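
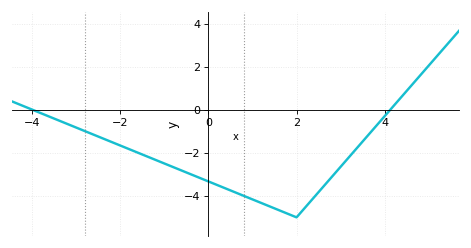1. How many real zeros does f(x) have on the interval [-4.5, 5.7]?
2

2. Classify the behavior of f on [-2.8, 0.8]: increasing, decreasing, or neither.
decreasing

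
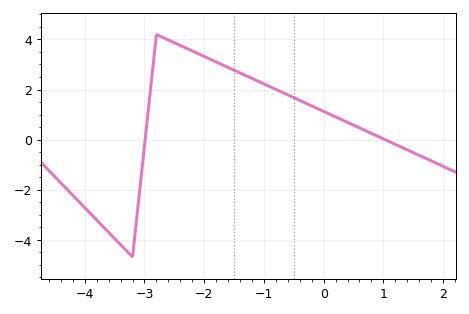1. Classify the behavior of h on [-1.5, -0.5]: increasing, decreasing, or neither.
decreasing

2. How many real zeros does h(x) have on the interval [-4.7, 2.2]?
2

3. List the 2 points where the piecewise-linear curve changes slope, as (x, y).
(-3.2, -4.7); (-2.8, 4.2)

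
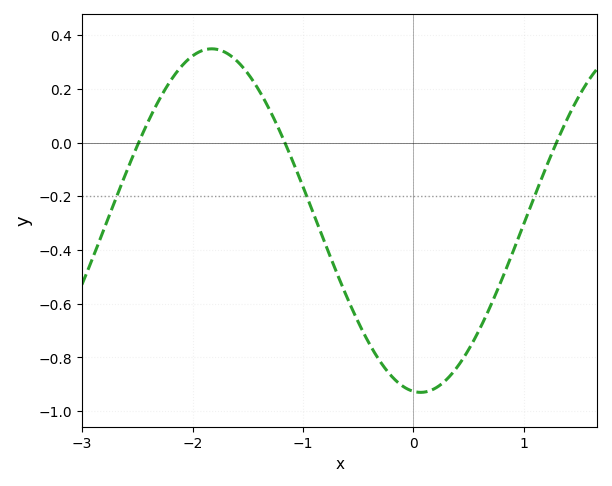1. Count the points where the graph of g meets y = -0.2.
3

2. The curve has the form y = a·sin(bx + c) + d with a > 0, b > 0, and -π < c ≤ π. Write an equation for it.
y = 0.64sin(1.7x - 1.7) - 0.29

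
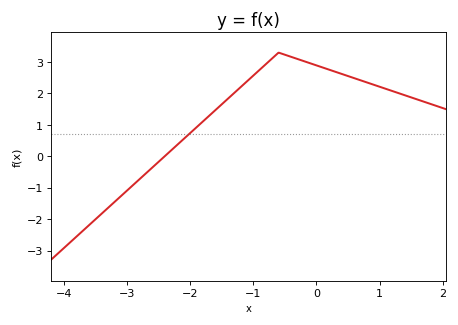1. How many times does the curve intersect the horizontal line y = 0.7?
1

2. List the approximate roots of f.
-2.4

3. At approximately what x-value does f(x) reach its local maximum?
-0.599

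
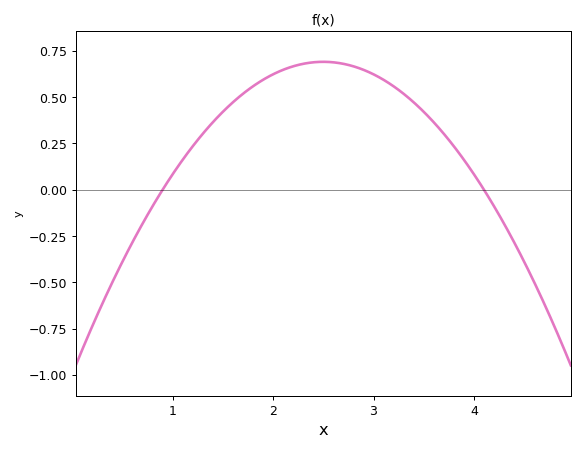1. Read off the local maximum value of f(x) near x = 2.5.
0.7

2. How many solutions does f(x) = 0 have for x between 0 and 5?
2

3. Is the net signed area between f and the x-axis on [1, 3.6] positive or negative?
positive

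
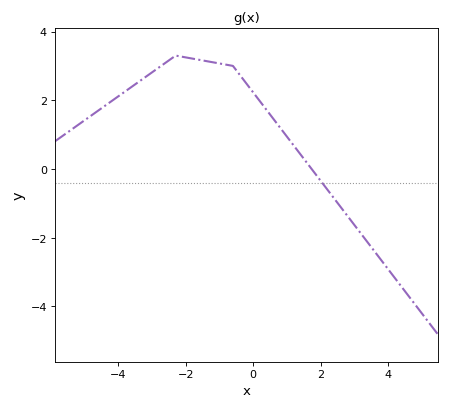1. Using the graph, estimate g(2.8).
-1.4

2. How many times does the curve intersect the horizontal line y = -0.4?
1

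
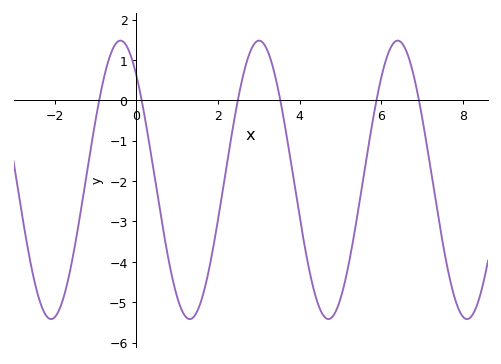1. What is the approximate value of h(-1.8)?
-4.9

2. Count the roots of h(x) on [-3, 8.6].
6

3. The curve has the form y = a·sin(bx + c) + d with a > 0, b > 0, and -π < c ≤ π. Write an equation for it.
y = 3.45sin(1.9x + 2.3) - 1.97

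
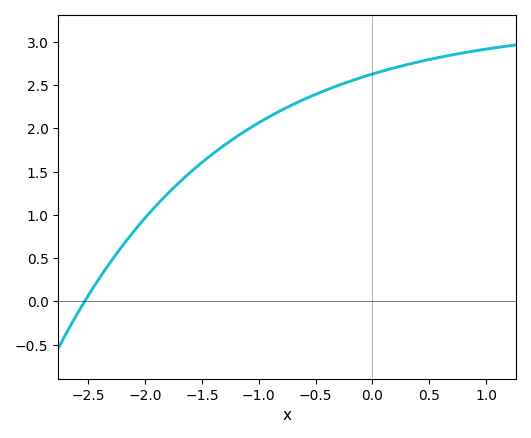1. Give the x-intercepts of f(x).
-2.5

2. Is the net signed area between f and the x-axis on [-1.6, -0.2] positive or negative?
positive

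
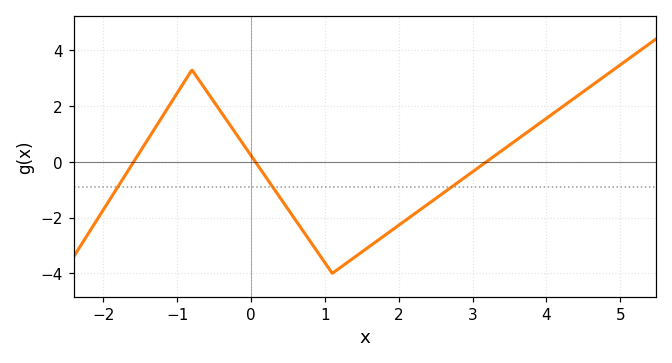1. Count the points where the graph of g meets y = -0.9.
3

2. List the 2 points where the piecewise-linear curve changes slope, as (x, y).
(-0.8, 3.3); (1.1, -4)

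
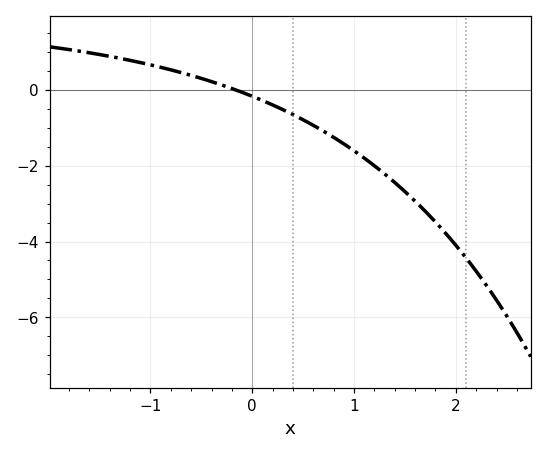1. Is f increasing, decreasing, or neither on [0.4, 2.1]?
decreasing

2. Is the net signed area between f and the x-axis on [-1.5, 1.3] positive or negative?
negative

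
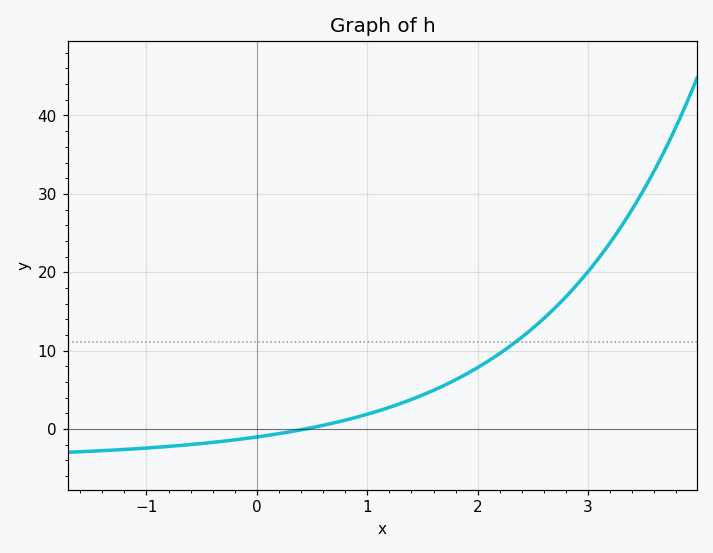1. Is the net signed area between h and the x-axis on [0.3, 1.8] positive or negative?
positive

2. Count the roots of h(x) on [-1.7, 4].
1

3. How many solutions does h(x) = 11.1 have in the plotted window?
1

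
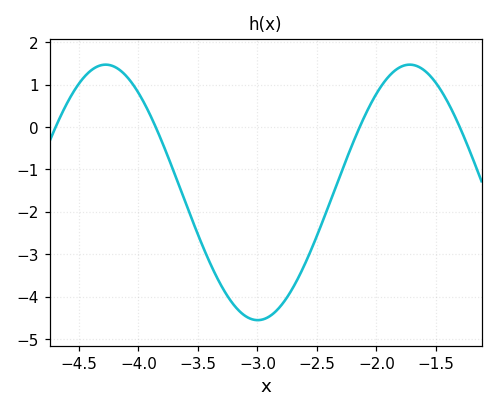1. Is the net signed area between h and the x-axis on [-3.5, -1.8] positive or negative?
negative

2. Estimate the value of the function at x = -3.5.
-2.5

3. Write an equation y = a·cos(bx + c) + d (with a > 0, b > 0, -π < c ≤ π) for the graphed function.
y = 3.01cos(2.5x - 2) - 1.54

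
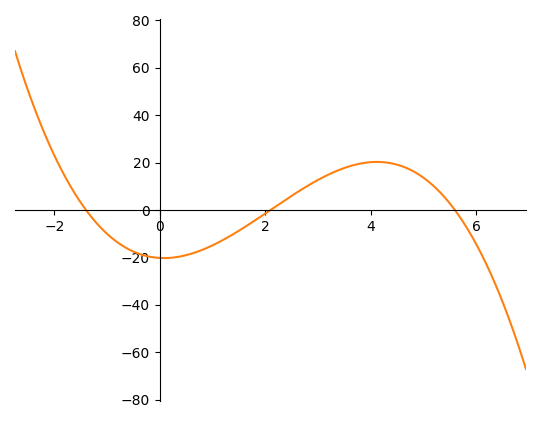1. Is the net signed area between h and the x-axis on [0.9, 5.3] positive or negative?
positive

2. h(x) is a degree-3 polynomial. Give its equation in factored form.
y = -1.23(x + 1.4)(x - 2.1)(x - 5.6)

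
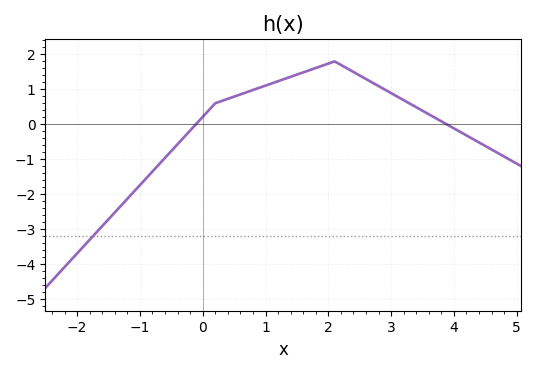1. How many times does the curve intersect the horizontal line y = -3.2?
1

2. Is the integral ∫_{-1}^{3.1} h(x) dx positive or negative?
positive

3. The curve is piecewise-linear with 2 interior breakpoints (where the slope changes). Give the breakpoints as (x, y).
(0.2, 0.6); (2.1, 1.8)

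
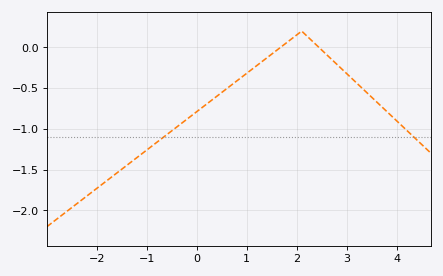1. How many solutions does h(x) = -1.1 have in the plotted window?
2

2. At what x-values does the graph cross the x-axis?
1.68, 2.44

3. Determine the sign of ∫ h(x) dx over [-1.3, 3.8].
negative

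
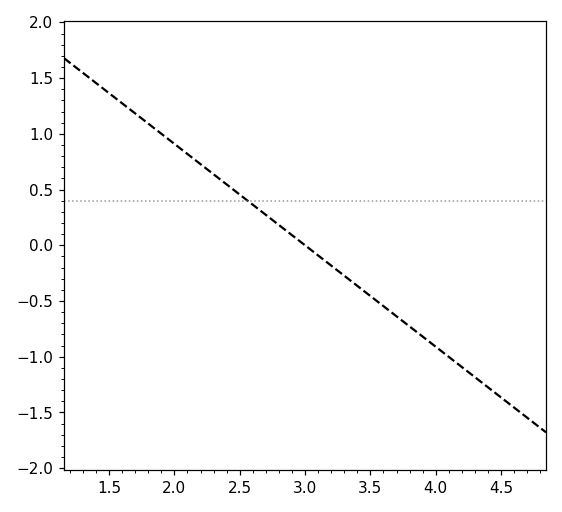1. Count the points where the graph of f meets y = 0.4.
1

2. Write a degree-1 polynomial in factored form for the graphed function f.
y = -0.91(x - 3)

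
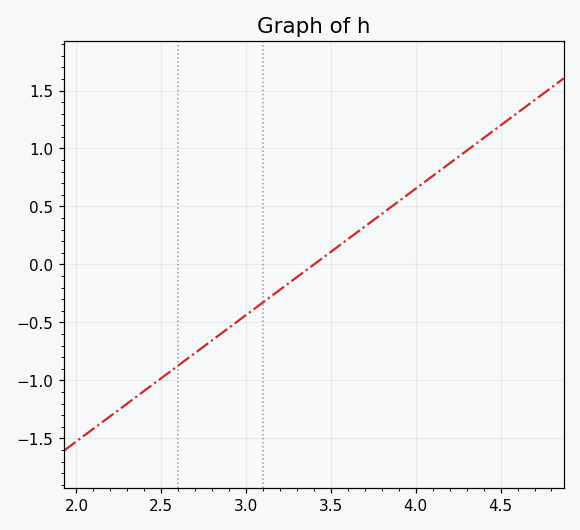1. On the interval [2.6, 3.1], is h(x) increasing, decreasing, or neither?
increasing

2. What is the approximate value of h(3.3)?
-0.109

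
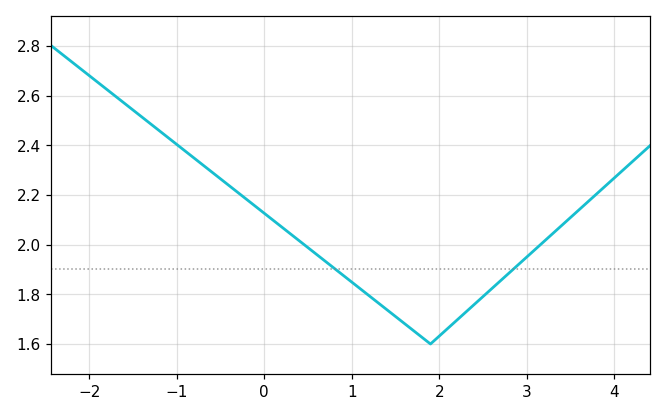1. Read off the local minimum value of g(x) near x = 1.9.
1.6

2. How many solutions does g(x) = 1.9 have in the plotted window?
2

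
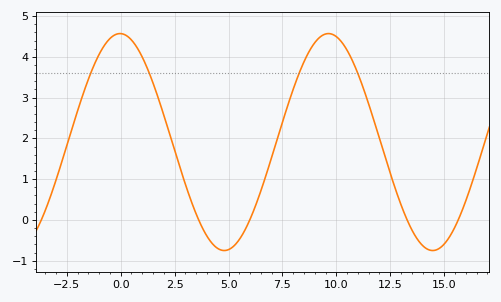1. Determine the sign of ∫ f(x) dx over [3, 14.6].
positive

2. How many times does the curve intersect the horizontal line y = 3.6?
4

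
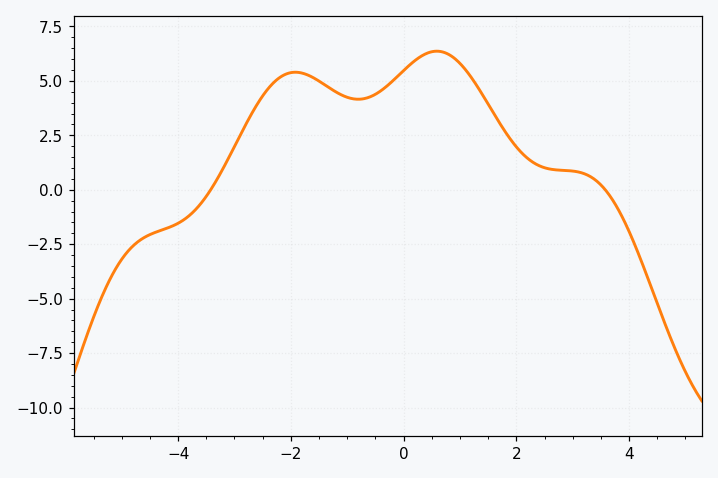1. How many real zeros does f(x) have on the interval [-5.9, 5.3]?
2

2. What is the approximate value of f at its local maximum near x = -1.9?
5.4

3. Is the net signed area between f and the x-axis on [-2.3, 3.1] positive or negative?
positive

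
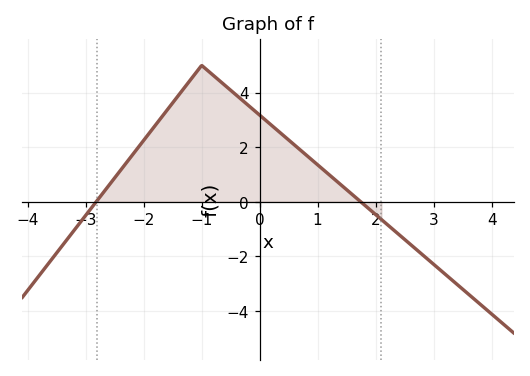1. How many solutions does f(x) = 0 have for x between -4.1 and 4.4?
2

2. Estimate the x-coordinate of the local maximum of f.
-1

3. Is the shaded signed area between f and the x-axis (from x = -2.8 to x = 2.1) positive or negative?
positive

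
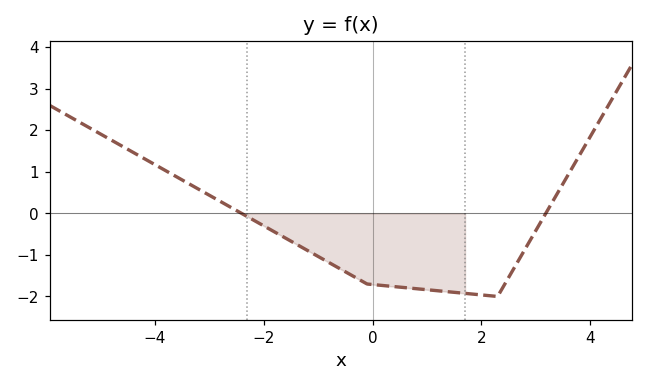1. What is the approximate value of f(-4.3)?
1.4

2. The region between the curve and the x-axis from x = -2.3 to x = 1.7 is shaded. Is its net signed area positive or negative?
negative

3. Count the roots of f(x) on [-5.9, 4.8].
2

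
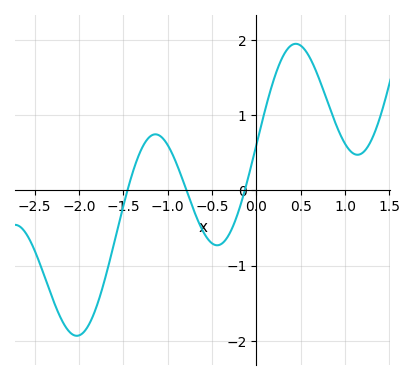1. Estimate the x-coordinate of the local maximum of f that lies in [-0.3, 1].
0.444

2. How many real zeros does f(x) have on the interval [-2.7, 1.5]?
3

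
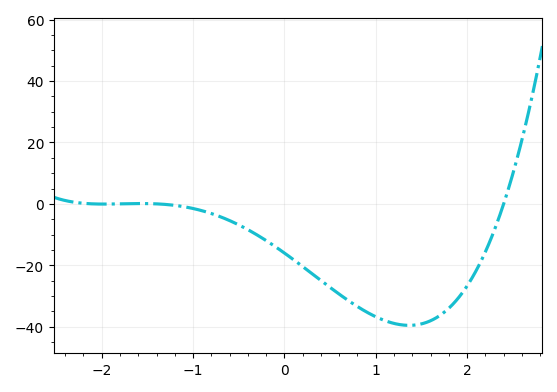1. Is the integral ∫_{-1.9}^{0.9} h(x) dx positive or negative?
negative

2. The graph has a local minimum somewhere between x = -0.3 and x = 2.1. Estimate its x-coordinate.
1.36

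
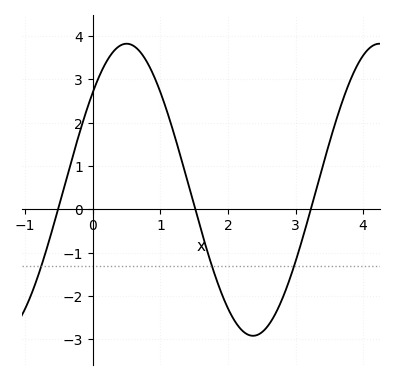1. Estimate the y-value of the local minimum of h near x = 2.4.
-2.9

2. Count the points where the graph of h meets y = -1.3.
3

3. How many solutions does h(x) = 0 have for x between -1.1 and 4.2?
3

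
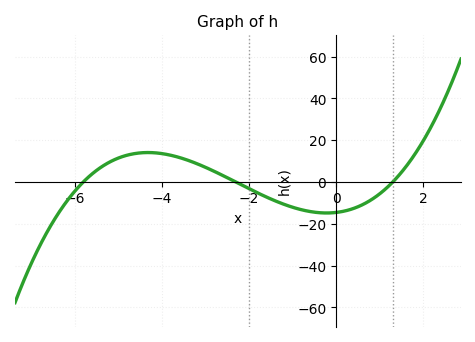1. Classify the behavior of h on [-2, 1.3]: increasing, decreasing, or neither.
neither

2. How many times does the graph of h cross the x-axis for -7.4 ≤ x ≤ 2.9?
3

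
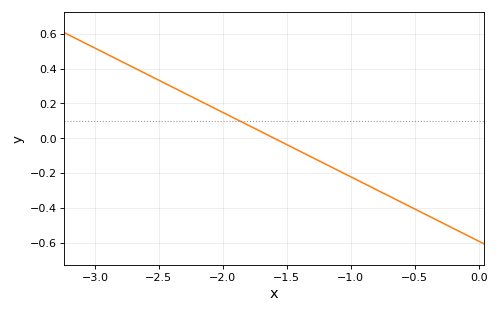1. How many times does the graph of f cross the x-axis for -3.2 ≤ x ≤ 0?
1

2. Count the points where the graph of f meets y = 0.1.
1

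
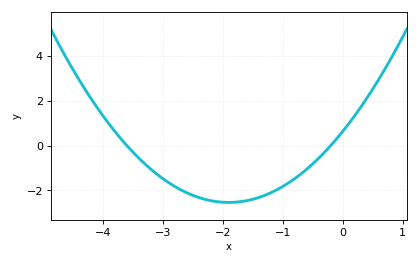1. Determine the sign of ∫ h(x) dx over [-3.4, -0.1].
negative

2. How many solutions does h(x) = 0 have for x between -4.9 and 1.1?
2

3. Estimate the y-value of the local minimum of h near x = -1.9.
-2.6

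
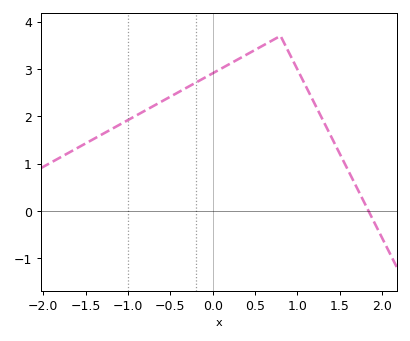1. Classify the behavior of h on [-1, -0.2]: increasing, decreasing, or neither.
increasing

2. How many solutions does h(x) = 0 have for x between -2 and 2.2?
1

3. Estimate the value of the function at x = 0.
2.91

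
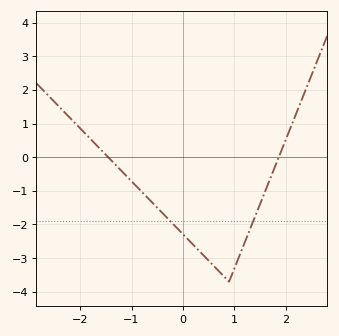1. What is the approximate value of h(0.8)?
-3.54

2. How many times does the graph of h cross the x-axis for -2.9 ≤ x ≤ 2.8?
2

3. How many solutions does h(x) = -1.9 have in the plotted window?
2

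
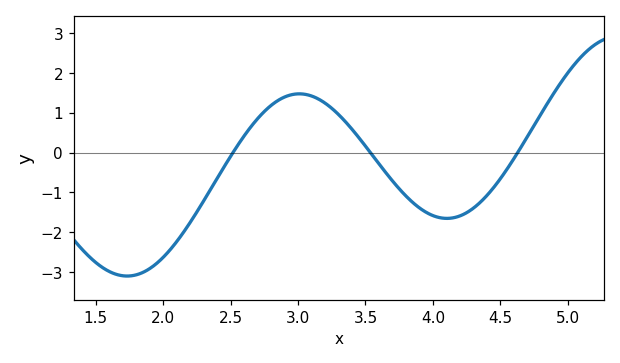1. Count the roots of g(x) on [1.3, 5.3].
3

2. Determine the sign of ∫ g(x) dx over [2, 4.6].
negative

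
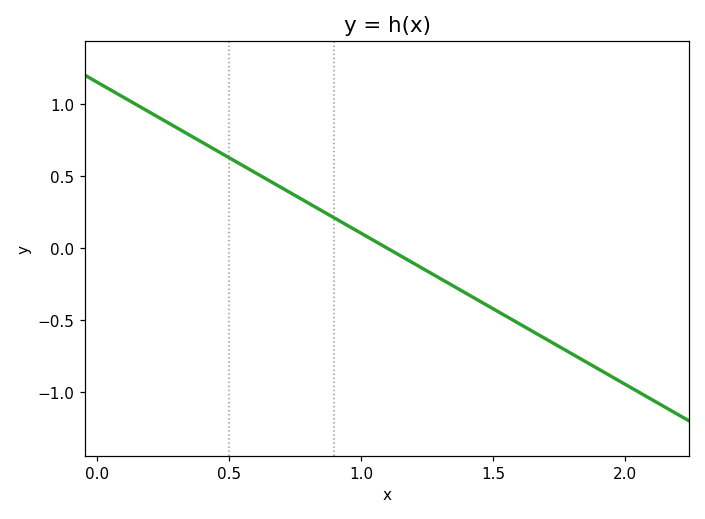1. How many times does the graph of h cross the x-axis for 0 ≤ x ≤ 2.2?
1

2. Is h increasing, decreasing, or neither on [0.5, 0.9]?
decreasing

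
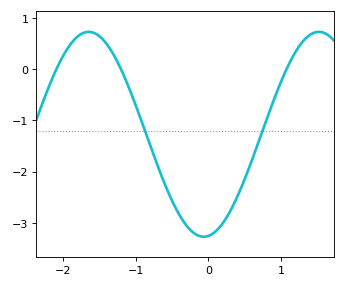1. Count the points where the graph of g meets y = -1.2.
2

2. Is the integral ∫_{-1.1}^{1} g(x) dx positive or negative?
negative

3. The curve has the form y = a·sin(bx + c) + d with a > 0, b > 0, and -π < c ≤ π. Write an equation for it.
y = 2sin(2x - 1.4) - 1.27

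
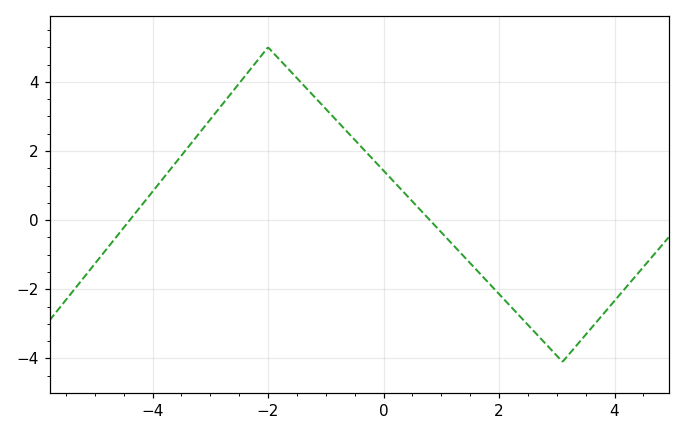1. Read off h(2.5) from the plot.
-3.03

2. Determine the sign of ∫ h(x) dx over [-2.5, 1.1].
positive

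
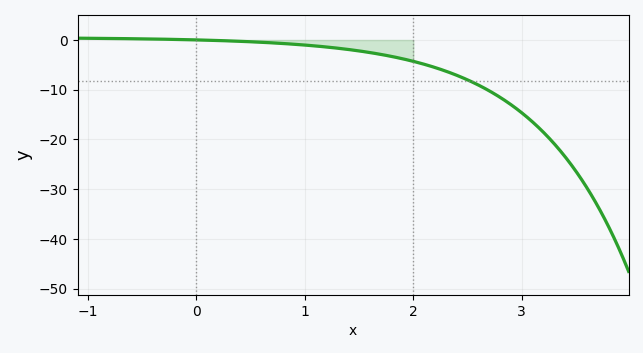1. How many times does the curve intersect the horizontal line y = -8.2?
1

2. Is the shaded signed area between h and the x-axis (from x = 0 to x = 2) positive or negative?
negative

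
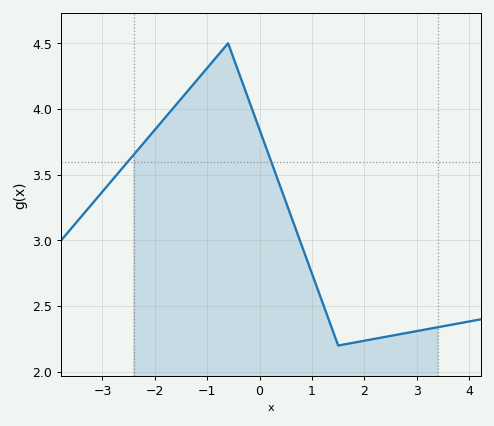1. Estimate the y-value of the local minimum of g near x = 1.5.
2.2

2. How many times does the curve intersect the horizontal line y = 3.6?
2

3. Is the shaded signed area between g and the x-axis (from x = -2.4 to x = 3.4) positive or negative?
positive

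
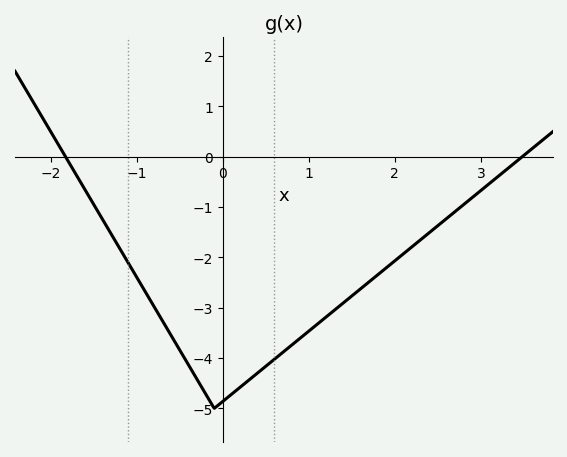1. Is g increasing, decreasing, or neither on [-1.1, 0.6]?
neither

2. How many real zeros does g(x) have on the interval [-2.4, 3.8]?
2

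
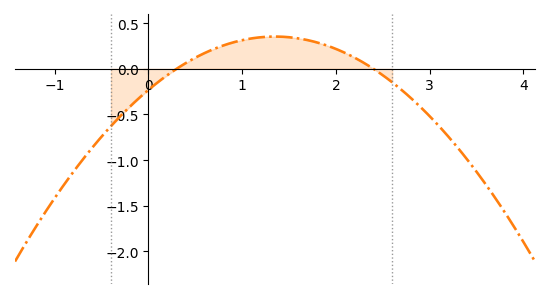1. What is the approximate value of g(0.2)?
-0.07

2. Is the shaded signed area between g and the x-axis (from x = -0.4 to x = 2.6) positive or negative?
positive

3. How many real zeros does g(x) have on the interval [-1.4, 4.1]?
2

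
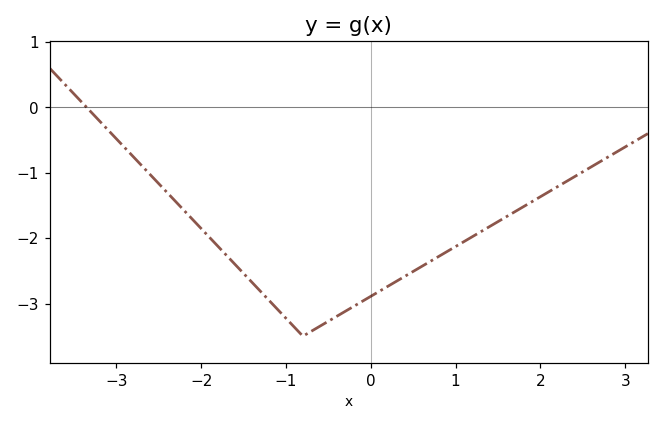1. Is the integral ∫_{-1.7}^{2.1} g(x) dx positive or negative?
negative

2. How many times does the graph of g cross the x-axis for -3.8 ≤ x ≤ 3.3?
1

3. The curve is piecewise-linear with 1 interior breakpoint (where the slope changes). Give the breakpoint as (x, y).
(-0.8, -3.5)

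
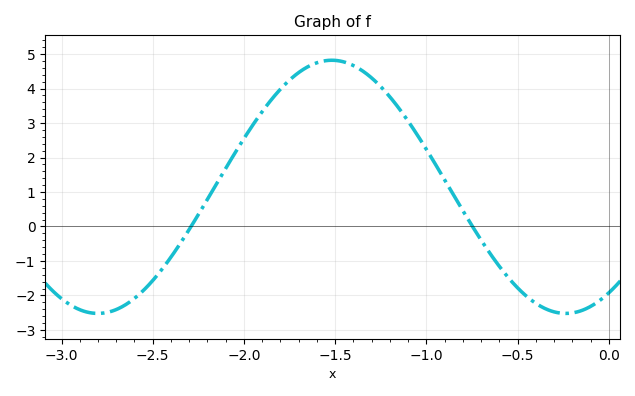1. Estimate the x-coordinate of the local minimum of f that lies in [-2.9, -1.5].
-2.8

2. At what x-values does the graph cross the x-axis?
-2.29, -0.747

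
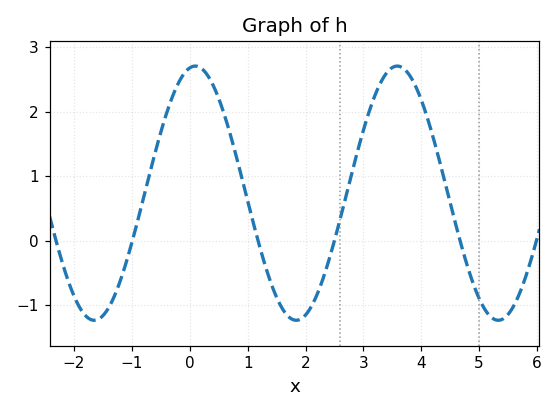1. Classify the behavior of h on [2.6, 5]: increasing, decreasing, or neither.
neither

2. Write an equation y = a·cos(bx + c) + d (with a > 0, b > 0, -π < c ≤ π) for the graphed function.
y = 1.97cos(1.8x - 0.17) + 0.74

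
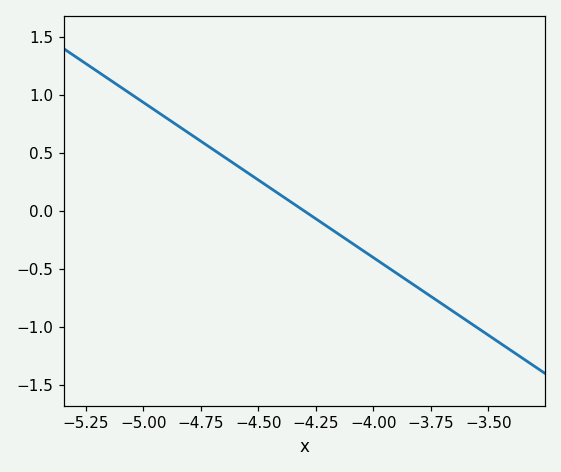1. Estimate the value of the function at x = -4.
-0.402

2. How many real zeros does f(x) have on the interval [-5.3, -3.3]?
1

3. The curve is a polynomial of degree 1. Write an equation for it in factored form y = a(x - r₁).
y = -1.34(x + 4.3)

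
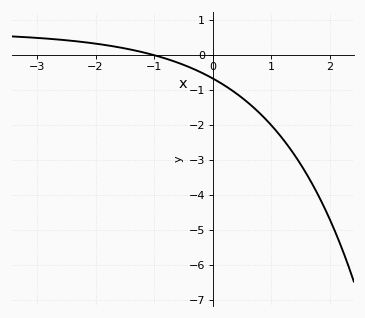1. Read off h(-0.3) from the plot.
-0.4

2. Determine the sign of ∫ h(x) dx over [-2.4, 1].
negative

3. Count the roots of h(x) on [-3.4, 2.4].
1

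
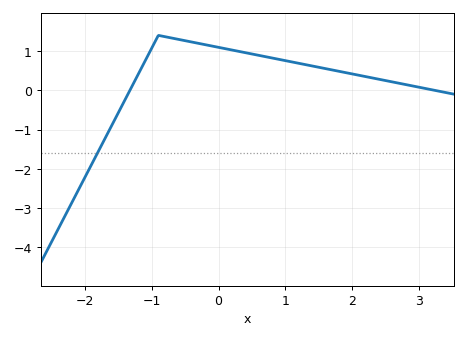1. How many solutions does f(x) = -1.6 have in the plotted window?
1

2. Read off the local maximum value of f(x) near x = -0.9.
1.4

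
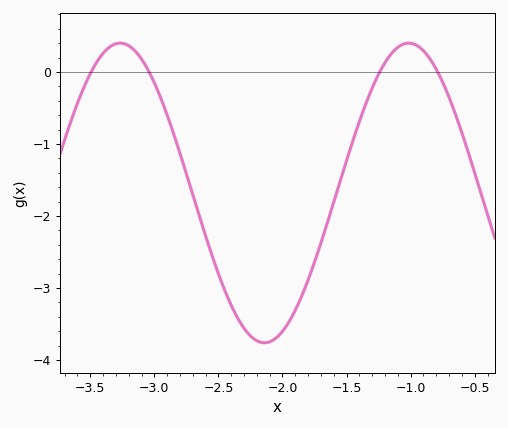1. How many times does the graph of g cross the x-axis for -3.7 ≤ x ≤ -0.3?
4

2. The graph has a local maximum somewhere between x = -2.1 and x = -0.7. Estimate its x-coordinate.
-1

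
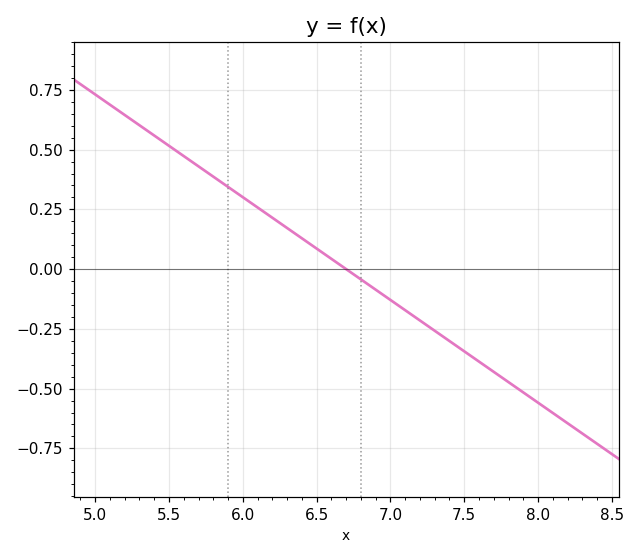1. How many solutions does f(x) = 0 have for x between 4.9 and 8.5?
1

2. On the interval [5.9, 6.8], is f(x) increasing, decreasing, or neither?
decreasing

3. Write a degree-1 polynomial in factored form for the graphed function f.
y = -0.43(x - 6.7)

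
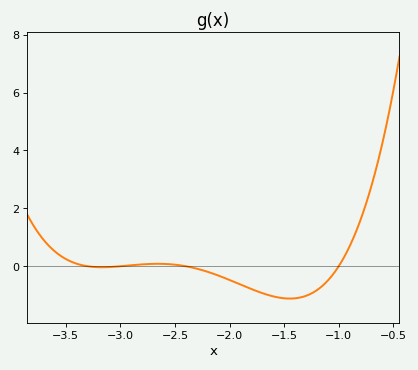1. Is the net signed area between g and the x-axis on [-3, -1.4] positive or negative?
negative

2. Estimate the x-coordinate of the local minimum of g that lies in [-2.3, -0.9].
-1.45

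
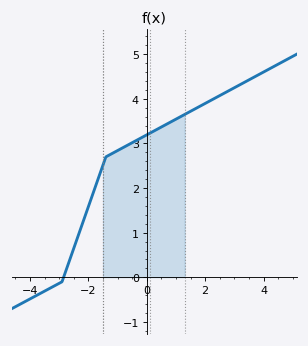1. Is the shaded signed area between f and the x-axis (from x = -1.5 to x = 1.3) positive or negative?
positive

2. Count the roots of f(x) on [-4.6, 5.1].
1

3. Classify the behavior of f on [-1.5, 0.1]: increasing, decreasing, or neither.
increasing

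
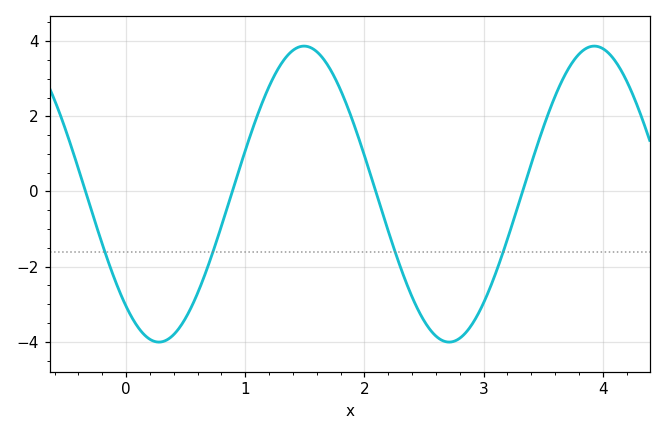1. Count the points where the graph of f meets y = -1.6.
4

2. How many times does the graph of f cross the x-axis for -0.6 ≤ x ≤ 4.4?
4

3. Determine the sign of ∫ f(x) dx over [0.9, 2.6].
positive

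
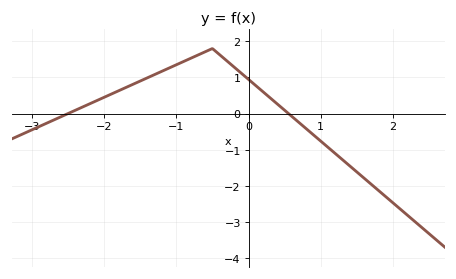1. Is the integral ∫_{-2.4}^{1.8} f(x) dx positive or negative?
positive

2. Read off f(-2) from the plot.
0.4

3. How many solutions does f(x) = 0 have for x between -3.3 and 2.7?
2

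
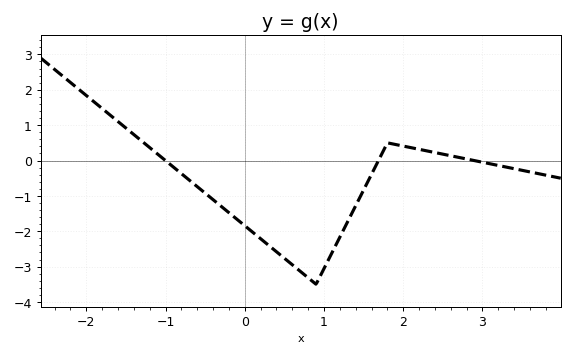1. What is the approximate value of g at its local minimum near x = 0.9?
-3.5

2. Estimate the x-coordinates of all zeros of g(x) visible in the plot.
-1, 1.69, 2.89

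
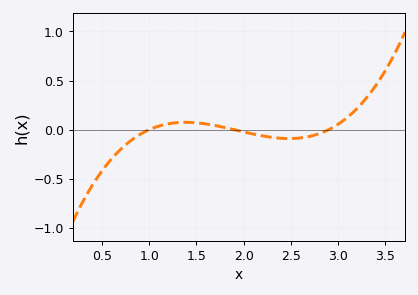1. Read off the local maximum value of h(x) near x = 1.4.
0.1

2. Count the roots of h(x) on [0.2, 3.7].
3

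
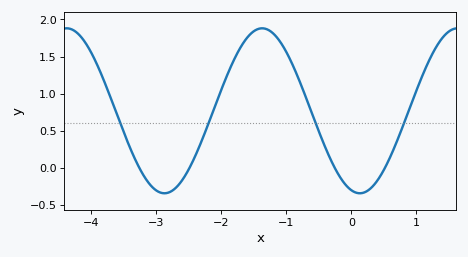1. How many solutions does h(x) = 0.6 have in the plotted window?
4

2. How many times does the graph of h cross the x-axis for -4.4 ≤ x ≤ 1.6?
4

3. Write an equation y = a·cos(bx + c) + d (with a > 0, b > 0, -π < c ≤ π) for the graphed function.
y = 1.11cos(2.09x + 2.87) + 0.77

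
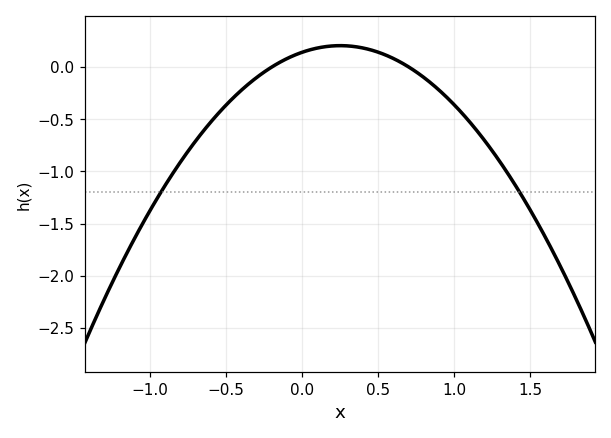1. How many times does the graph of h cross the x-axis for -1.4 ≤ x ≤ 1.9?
2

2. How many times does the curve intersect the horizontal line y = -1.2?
2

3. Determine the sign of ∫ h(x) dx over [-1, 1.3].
negative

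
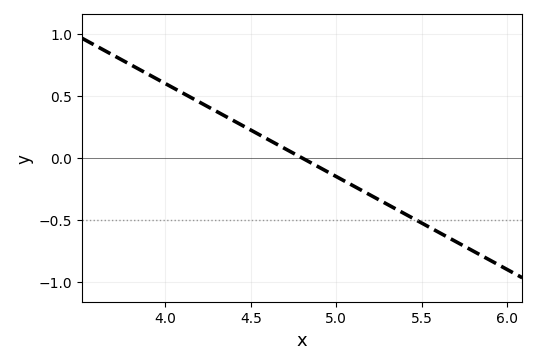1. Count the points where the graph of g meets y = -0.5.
1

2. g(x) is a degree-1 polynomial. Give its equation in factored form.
y = -0.75(x - 4.8)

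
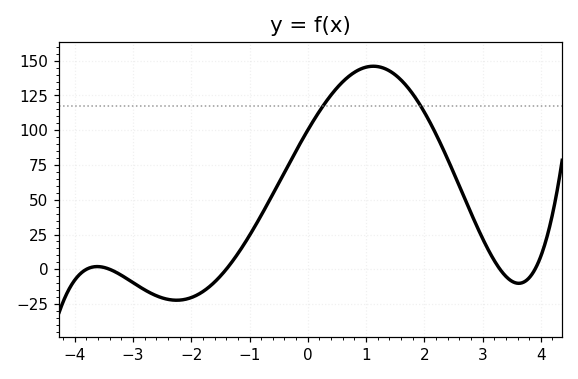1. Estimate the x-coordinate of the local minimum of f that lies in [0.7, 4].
3.6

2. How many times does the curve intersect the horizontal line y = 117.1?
2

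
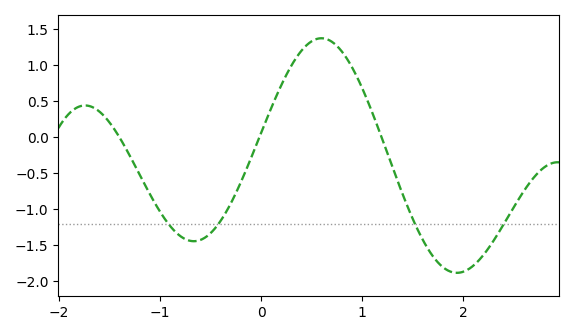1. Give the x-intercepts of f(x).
-1.4, -0.016, 1.19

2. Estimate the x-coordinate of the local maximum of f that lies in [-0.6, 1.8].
0.598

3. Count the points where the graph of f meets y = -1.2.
4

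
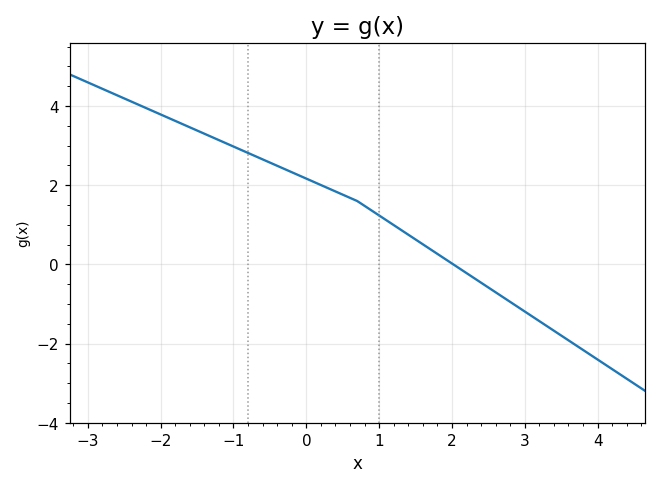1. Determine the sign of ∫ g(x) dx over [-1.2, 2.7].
positive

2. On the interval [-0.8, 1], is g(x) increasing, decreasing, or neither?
decreasing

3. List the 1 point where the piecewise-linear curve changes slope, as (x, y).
(0.7, 1.6)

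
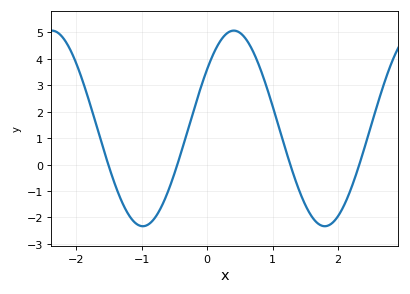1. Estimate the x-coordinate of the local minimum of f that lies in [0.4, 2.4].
1.8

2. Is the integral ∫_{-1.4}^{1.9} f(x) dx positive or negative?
positive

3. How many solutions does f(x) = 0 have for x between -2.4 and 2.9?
4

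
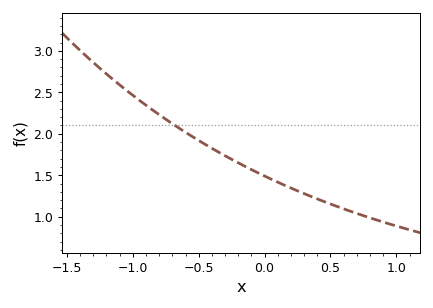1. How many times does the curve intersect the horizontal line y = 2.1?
1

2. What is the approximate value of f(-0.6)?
2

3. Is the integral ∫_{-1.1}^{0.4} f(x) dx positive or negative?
positive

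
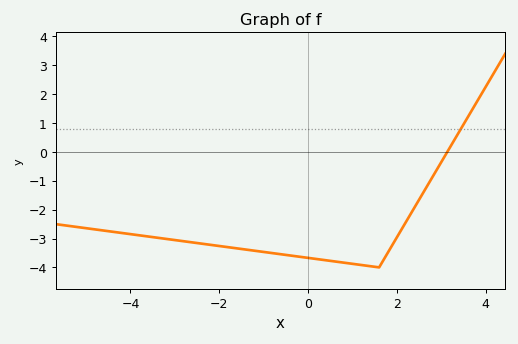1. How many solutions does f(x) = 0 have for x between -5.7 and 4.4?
1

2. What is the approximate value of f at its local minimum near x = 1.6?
-4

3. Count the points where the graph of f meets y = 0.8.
1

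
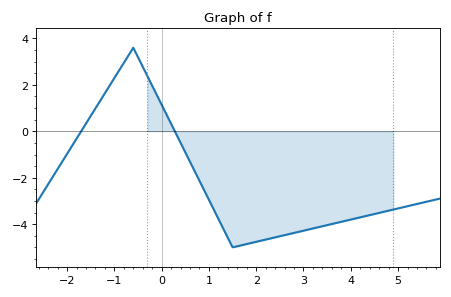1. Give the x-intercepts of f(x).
-1.8, 0.2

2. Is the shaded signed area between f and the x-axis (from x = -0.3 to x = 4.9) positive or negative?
negative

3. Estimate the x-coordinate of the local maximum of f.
-0.6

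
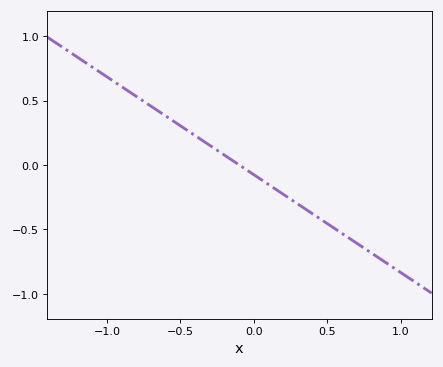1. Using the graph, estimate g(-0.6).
0.4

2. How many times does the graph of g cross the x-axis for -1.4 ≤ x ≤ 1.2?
1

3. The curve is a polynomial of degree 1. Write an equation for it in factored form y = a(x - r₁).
y = -0.76(x + 0.1)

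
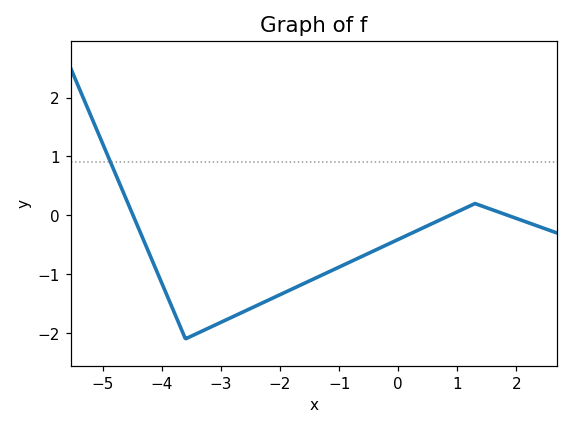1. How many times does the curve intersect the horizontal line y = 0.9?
1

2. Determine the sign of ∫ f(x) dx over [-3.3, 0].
negative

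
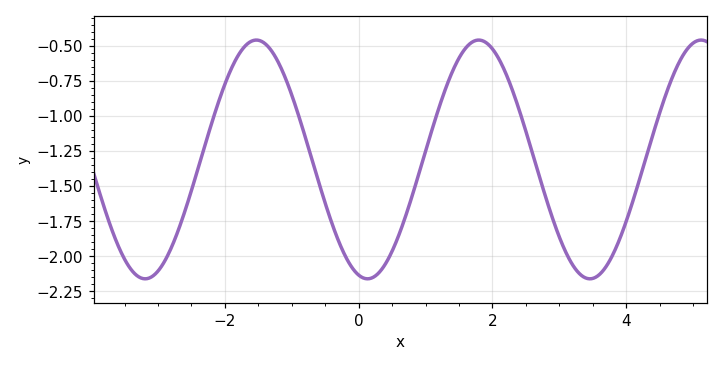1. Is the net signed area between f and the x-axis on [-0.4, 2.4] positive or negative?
negative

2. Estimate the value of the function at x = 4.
-1.75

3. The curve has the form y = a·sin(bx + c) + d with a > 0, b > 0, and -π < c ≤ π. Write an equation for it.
y = 0.85sin(1.89x - 1.82) - 1.31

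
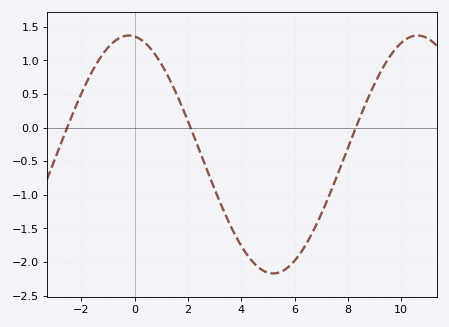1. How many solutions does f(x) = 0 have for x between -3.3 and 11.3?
3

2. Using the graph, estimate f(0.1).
1.35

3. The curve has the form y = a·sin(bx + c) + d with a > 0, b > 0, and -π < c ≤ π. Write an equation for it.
y = 1.77sin(0.58x + 1.7) - 0.4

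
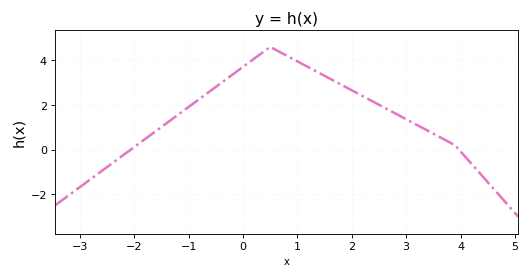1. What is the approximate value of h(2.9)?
1.49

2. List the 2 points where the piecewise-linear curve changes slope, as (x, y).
(0.5, 4.6); (3.9, 0.2)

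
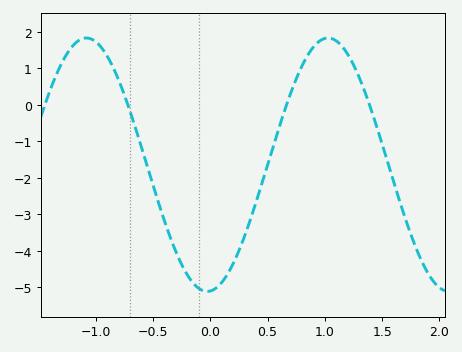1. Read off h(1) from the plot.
1.8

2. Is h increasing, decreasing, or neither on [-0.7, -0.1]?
decreasing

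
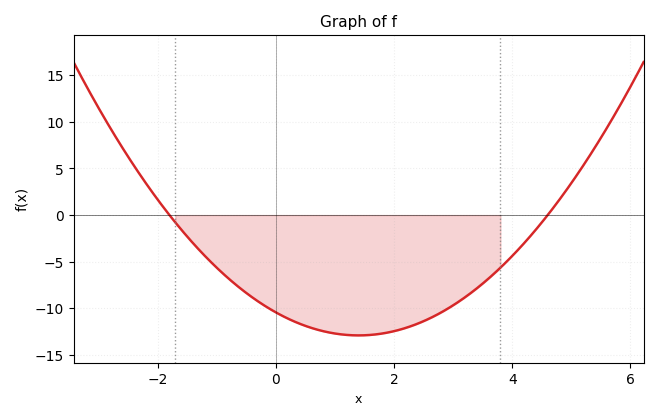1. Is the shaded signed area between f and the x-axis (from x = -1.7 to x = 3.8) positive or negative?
negative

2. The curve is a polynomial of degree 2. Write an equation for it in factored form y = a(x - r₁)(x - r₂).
y = 1.26(x + 1.8)(x - 4.6)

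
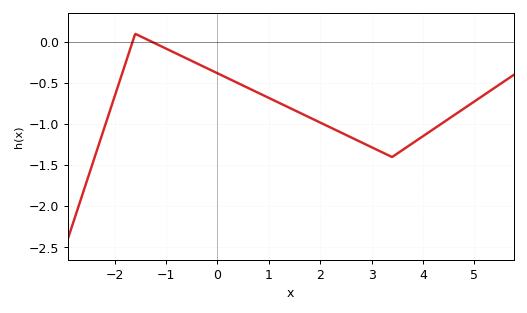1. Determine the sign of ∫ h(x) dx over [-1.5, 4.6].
negative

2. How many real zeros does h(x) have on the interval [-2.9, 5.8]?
2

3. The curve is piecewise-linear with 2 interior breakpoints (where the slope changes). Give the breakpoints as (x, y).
(-1.6, 0.1); (3.4, -1.4)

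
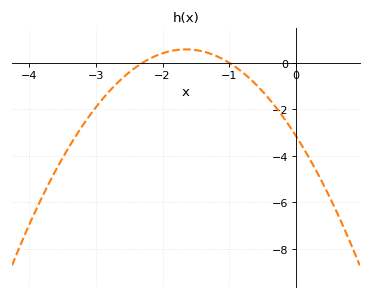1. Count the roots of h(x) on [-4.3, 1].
2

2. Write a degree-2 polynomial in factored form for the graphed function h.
y = -1.36(x + 2.3)(x + 1)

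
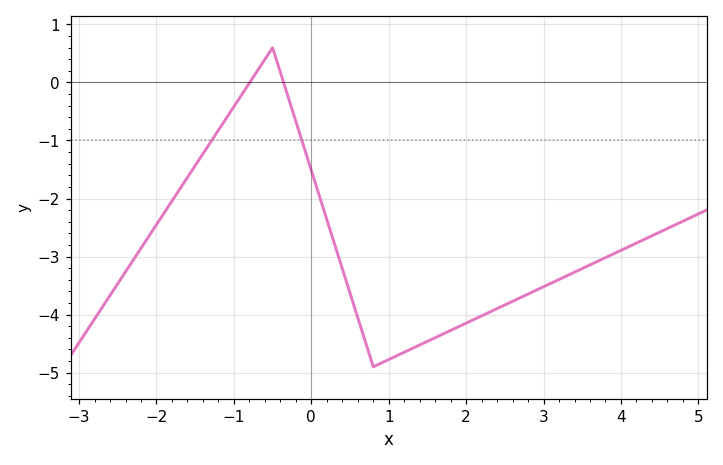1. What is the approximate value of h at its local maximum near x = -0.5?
0.6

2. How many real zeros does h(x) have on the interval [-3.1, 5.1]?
2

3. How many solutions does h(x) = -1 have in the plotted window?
2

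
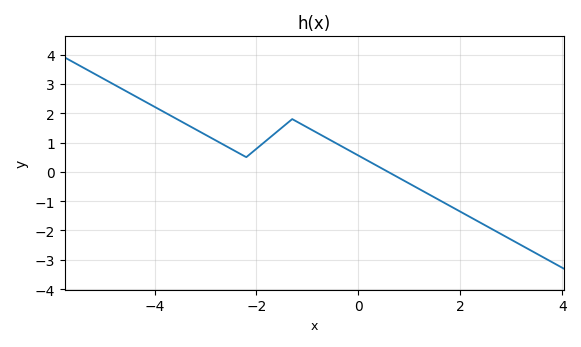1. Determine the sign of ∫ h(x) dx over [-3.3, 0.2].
positive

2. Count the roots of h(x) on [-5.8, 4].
1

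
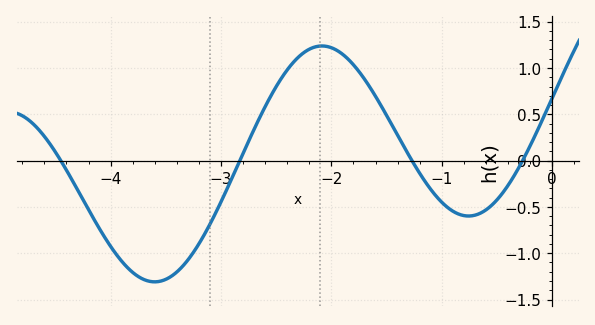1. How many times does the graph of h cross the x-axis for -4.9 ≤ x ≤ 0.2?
4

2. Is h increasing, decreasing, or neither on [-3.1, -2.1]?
increasing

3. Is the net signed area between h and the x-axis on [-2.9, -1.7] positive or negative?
positive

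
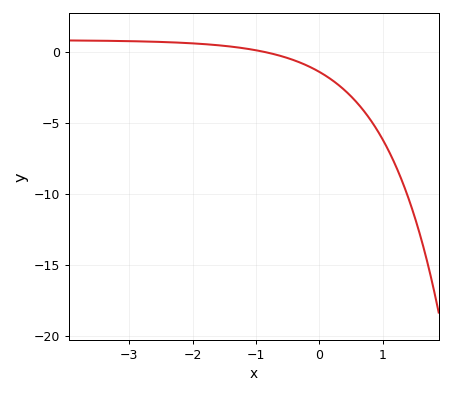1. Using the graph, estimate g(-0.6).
-0.5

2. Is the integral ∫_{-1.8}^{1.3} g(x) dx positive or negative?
negative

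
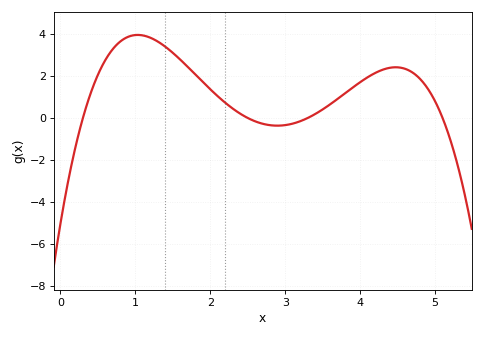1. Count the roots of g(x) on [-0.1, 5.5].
4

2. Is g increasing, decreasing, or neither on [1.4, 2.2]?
decreasing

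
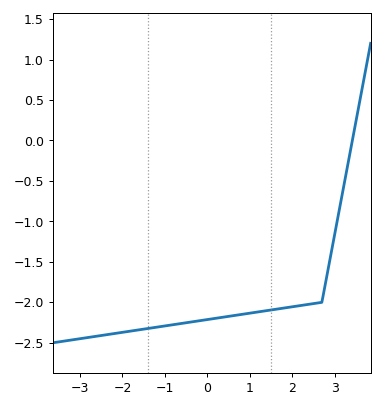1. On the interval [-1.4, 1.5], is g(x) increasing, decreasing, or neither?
increasing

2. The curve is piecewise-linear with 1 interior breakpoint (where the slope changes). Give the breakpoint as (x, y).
(2.7, -2)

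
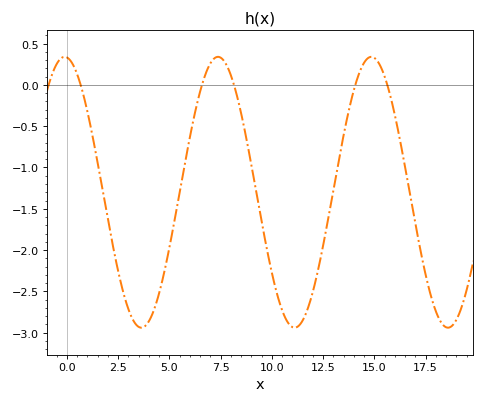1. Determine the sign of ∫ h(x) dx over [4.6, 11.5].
negative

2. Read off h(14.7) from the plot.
0.326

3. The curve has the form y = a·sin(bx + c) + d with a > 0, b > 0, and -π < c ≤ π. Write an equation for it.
y = 1.64sin(0.84x + 1.66) - 1.3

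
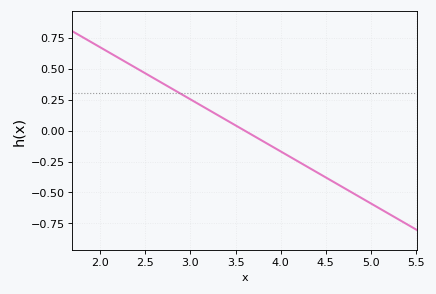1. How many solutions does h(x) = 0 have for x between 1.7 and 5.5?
1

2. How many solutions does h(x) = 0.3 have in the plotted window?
1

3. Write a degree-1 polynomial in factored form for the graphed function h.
y = -0.42(x - 3.6)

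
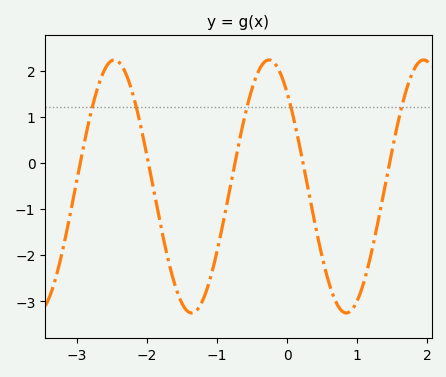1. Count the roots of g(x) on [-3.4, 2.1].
5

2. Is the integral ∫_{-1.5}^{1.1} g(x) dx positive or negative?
negative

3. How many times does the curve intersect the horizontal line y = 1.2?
5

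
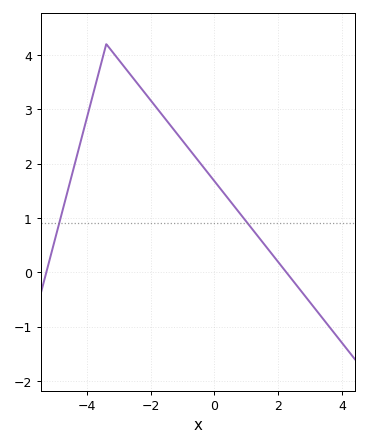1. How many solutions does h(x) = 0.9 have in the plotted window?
2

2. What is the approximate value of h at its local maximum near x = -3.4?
4.2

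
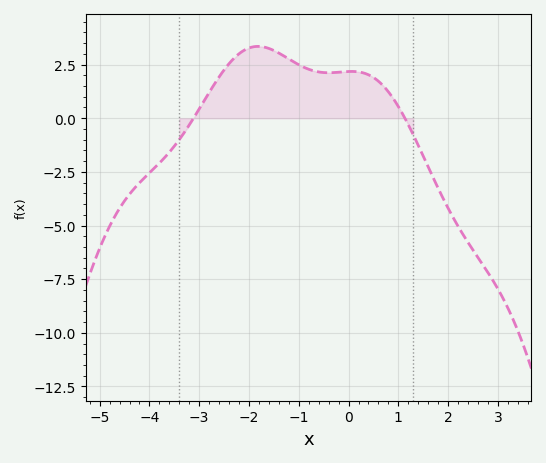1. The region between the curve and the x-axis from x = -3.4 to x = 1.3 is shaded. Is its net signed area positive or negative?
positive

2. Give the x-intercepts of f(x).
-3.11, 1.13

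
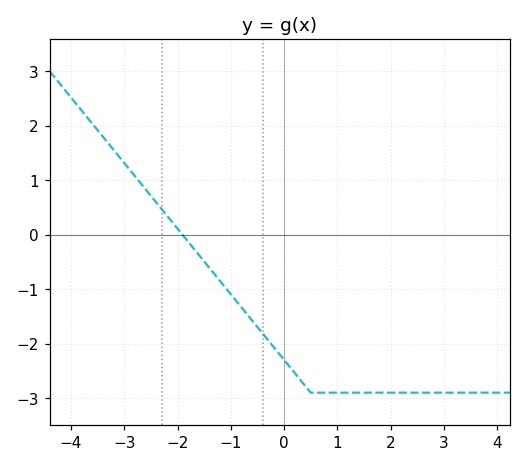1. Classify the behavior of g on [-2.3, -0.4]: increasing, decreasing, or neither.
decreasing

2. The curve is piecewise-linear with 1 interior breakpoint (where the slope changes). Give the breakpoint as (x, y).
(0.5, -2.9)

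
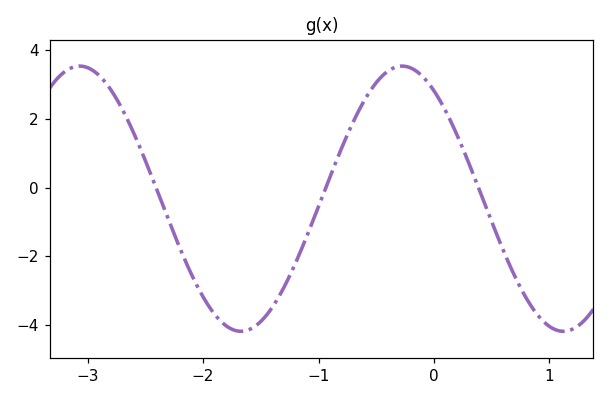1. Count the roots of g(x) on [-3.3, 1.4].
3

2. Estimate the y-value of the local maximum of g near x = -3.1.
3.6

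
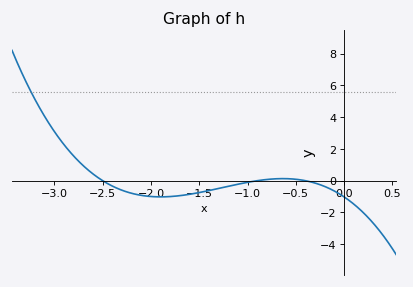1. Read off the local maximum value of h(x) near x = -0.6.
0.2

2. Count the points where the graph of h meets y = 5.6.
1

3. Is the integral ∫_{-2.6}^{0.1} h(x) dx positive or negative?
negative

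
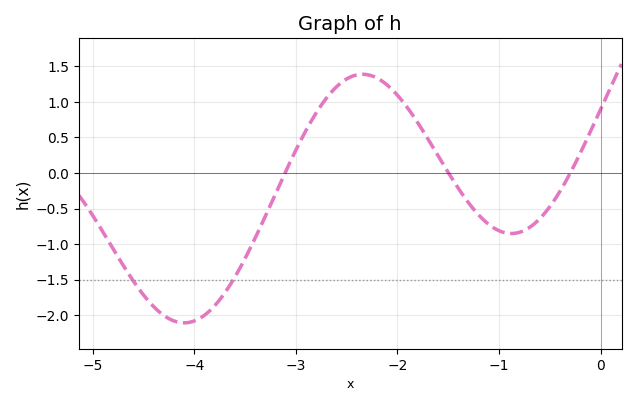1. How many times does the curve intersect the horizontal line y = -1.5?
2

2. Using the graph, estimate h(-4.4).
-1.9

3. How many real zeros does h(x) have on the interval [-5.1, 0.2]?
3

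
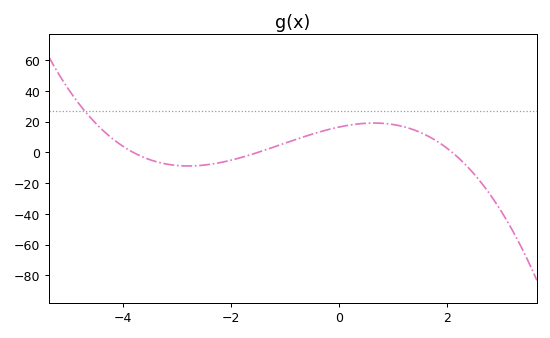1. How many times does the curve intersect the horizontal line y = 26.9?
1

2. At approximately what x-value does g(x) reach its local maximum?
0.649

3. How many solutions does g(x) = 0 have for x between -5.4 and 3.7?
3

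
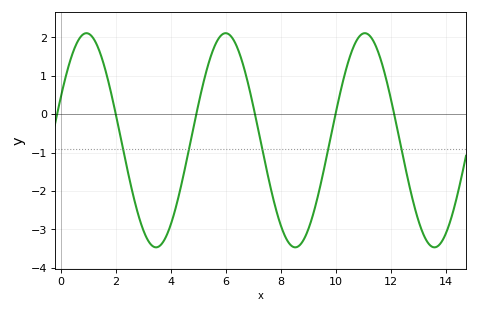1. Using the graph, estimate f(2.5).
-1.7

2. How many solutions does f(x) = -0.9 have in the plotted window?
5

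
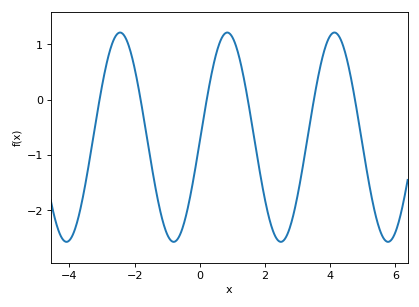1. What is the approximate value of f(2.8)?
-2.2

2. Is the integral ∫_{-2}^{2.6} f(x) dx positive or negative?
negative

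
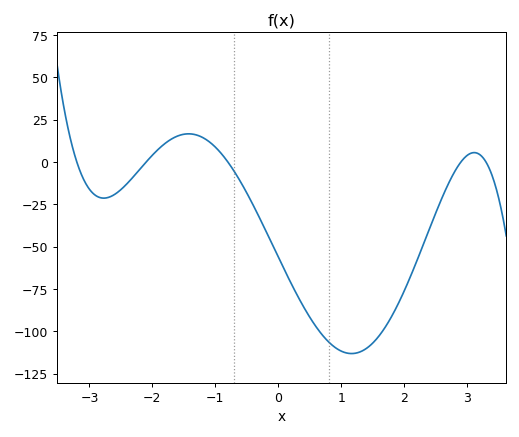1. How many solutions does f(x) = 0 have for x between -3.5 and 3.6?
5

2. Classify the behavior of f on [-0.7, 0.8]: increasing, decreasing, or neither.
decreasing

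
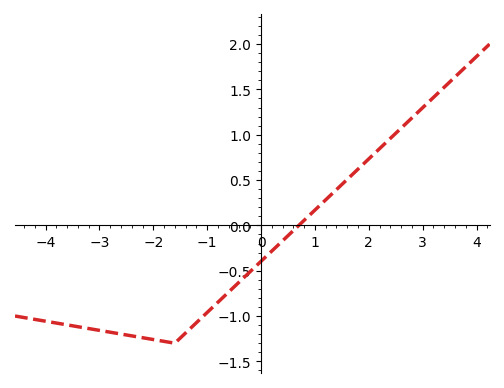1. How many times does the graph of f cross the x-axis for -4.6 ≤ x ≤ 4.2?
1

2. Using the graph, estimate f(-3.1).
-1.15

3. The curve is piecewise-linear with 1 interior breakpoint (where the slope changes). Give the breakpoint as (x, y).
(-1.6, -1.3)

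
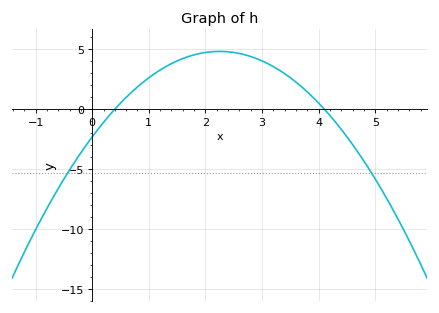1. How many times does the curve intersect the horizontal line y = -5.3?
2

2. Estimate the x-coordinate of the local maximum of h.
2.25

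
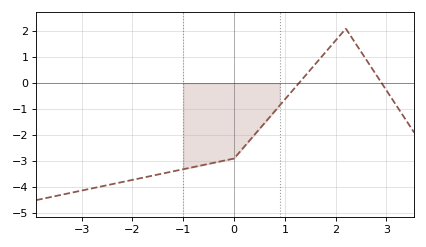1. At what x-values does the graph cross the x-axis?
1.28, 2.91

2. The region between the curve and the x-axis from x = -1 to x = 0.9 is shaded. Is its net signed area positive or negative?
negative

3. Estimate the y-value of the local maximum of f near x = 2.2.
2.1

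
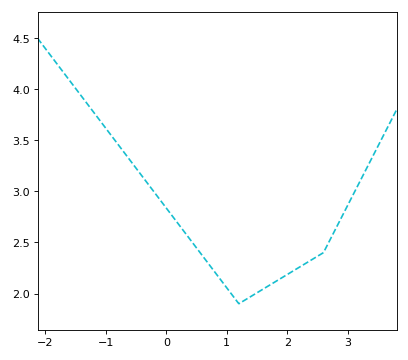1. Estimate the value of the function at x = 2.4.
2.35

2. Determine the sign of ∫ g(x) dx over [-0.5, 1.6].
positive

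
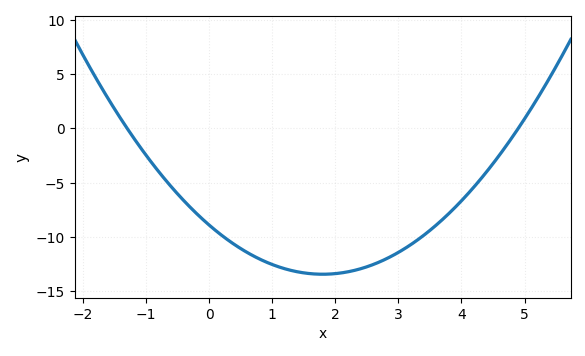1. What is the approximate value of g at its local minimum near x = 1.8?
-13.5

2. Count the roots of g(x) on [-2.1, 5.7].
2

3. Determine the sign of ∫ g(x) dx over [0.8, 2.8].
negative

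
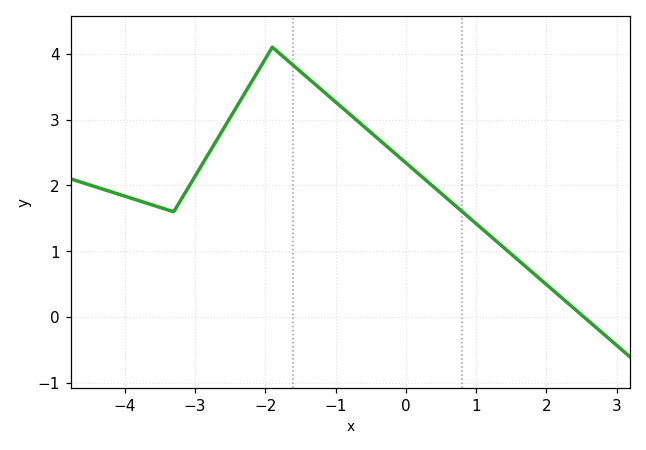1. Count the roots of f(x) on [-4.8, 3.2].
1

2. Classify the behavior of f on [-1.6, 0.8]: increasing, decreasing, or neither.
decreasing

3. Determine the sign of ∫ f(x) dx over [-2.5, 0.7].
positive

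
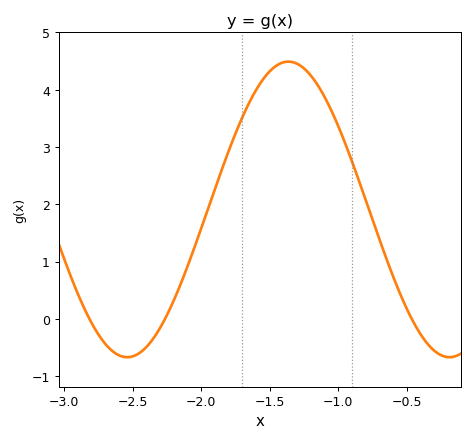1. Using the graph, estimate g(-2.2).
0.323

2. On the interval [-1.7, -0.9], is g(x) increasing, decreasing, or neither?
neither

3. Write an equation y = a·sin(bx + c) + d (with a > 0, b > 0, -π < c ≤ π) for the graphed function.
y = 2.58sin(2.67x - 1.07) + 1.91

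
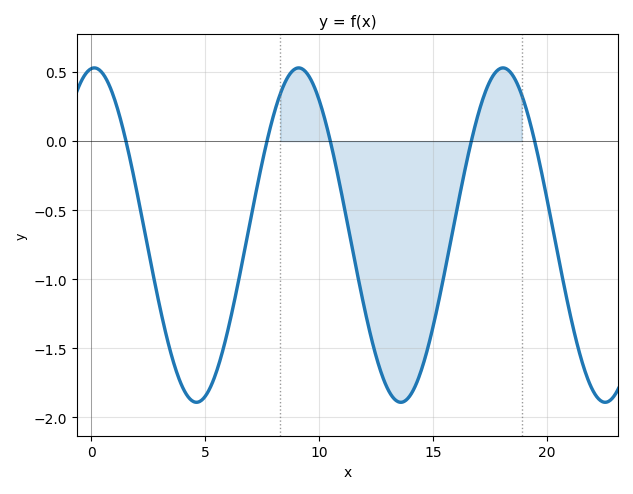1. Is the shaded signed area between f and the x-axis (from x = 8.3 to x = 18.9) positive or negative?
negative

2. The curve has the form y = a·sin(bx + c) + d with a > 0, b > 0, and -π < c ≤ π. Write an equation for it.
y = 1.21sin(0.7x + 1.5) - 0.68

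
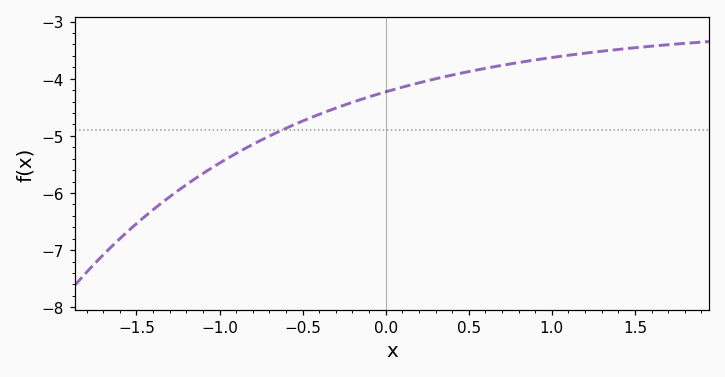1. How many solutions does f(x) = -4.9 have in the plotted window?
1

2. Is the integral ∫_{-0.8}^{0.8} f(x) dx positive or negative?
negative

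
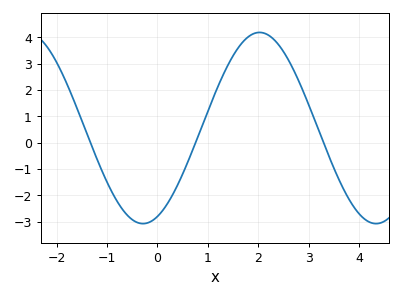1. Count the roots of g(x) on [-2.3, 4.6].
3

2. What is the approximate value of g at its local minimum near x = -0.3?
-3.1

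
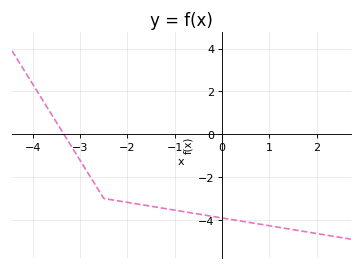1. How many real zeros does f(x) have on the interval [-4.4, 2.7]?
1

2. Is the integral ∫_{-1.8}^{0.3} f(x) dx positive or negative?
negative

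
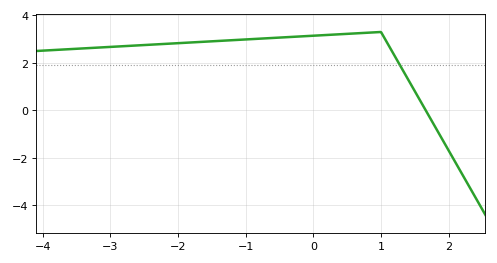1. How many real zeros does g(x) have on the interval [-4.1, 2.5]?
1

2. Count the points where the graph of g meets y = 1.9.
1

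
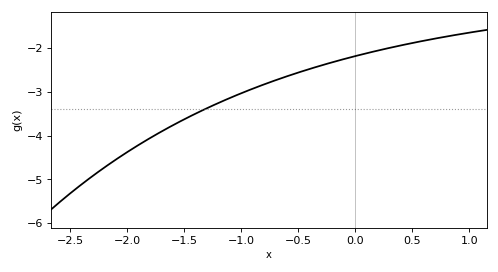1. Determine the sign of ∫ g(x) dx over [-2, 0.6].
negative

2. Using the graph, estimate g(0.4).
-1.9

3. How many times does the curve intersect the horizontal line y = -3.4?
1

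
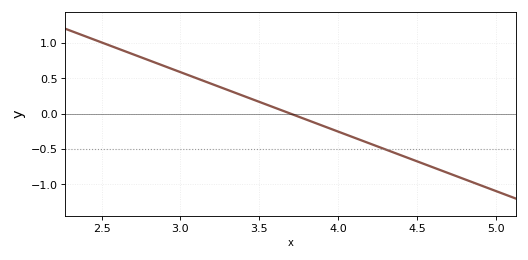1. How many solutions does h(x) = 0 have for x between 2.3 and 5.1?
1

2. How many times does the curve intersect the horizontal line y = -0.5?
1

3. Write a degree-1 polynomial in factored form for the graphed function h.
y = -0.84(x - 3.7)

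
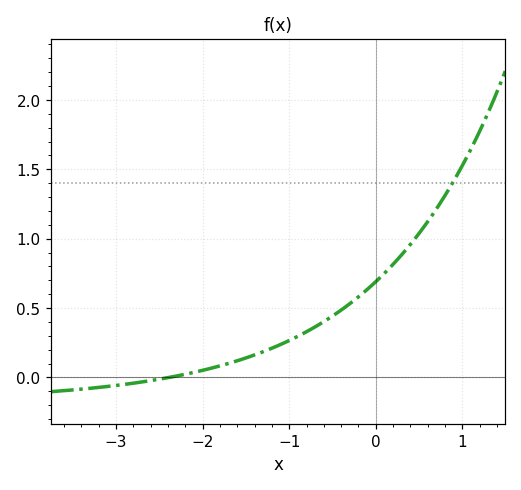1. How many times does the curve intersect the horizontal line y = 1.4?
1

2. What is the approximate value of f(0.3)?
0.9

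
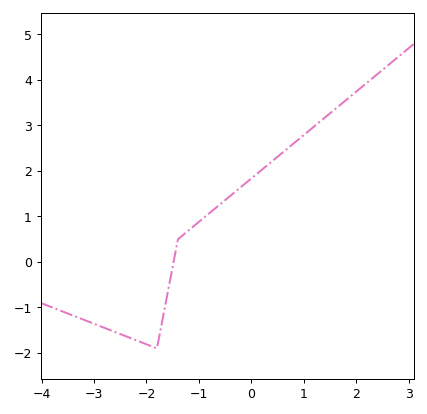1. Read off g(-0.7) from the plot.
1.2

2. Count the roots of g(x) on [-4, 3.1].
1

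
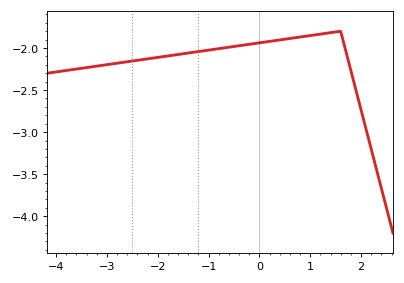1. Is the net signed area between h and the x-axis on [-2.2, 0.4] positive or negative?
negative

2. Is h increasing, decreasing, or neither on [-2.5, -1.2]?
increasing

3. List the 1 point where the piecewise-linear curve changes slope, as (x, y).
(1.6, -1.8)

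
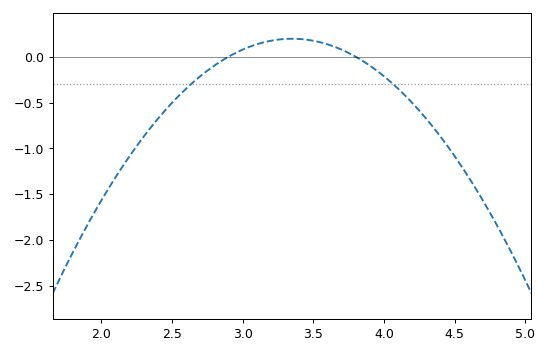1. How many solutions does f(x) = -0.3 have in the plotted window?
2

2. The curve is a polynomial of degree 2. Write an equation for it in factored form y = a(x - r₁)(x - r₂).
y = -0.97(x - 2.9)(x - 3.8)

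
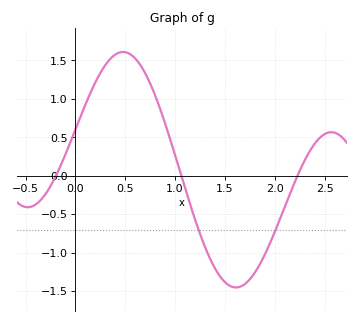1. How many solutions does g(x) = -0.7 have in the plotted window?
2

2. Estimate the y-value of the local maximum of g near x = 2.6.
0.55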